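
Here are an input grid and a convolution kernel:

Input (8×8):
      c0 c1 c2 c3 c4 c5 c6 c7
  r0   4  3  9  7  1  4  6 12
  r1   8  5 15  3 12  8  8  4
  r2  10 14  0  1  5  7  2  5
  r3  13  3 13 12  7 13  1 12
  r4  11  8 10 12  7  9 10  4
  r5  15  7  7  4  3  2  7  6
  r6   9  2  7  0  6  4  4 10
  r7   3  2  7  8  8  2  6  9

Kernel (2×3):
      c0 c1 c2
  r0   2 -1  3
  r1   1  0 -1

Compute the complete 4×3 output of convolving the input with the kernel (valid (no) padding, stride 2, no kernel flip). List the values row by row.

Output[0,0]: The receptive field on the input at this output position is [4 3 9 / 8 5 15]. Elementwise product with the kernel and sum: 4·2 + 3·-1 + 9·3 + 8·1 + 15·-1.
Output[0,1]: The receptive field on the input at this output position is [9 7 1 / 15 3 12]. Elementwise product with the kernel and sum: 9·2 + 7·-1 + 1·3 + 15·1 + 12·-1.

25 17 20
6 20 15
52 33 31
33 31 22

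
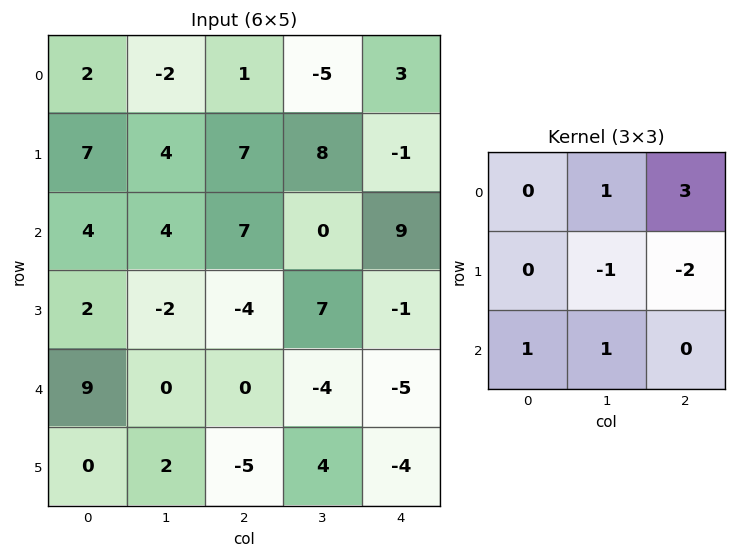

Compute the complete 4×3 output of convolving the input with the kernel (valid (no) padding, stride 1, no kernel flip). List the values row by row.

-9 -26 5
7 18 -10
44 -3 18
-12 22 17

Output[0,0]: The receptive field on the input at this output position is [2 -2 1 / 7 4 7 / 4 4 7]. Elementwise product with the kernel and sum: -2·1 + 1·3 + 4·-1 + 7·-2 + 4·1 + 4·1.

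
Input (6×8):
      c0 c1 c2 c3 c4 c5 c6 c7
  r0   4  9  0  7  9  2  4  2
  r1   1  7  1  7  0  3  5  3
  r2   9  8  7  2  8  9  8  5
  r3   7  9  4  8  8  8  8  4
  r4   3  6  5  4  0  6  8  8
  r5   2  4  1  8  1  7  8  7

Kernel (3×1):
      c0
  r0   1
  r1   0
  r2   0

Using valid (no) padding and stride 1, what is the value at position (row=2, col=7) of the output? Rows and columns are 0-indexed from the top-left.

5

The receptive field on the input at this output position is [5 / 4 / 8]. Elementwise product with the kernel and sum: 5·1.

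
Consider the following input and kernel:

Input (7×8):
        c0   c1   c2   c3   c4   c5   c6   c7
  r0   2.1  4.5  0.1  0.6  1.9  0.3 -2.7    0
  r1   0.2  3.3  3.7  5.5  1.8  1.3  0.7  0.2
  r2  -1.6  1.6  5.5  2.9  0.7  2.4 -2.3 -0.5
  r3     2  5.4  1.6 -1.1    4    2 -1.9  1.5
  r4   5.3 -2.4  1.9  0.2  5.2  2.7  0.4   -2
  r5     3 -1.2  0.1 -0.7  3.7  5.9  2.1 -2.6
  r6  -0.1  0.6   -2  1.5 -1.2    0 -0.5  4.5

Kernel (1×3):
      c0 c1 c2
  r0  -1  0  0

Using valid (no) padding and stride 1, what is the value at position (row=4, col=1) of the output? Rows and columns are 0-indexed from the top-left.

2.4

The receptive field on the input at this output position is [-2.4 1.9 0.2]. Elementwise product with the kernel and sum: -2.4·-1.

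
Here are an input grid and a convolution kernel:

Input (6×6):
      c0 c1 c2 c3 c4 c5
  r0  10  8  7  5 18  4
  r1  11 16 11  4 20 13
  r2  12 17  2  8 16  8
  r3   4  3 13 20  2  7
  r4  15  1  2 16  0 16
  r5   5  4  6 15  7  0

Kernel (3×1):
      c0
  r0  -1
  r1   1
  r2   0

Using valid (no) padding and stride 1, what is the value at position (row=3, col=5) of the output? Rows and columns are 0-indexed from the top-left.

The receptive field on the input at this output position is [7 / 16 / 0]. Elementwise product with the kernel and sum: 7·-1 + 16·1.

9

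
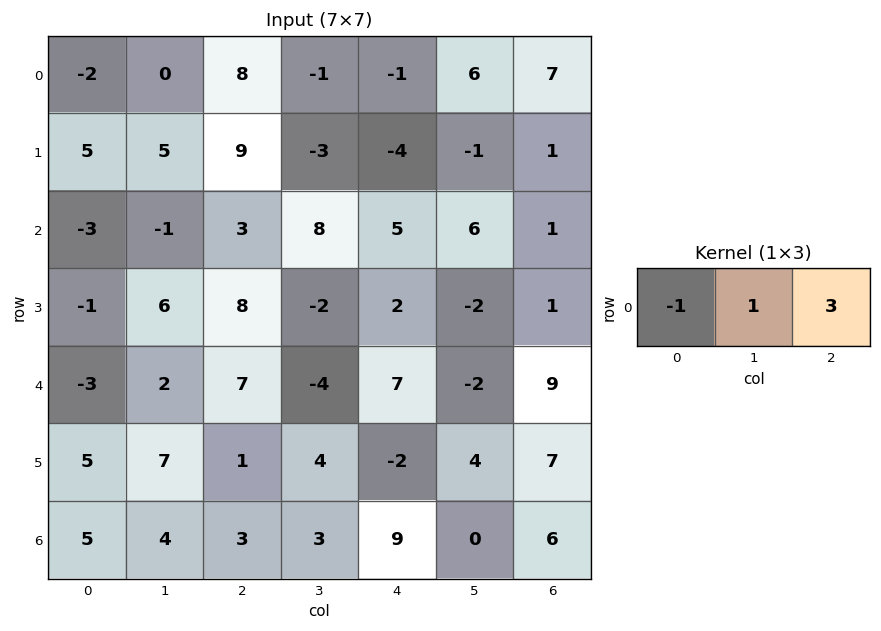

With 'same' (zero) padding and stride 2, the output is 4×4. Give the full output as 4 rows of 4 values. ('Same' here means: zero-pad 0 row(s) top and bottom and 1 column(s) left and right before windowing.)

Output[0,0]: The receptive field on the zero-padded input at this output position is [0 -2 0]. Elementwise product with the kernel and sum: 0·-1 + -2·1 + 0·3.

-2 5 18 1
-6 28 15 -5
3 -7 5 11
17 8 6 6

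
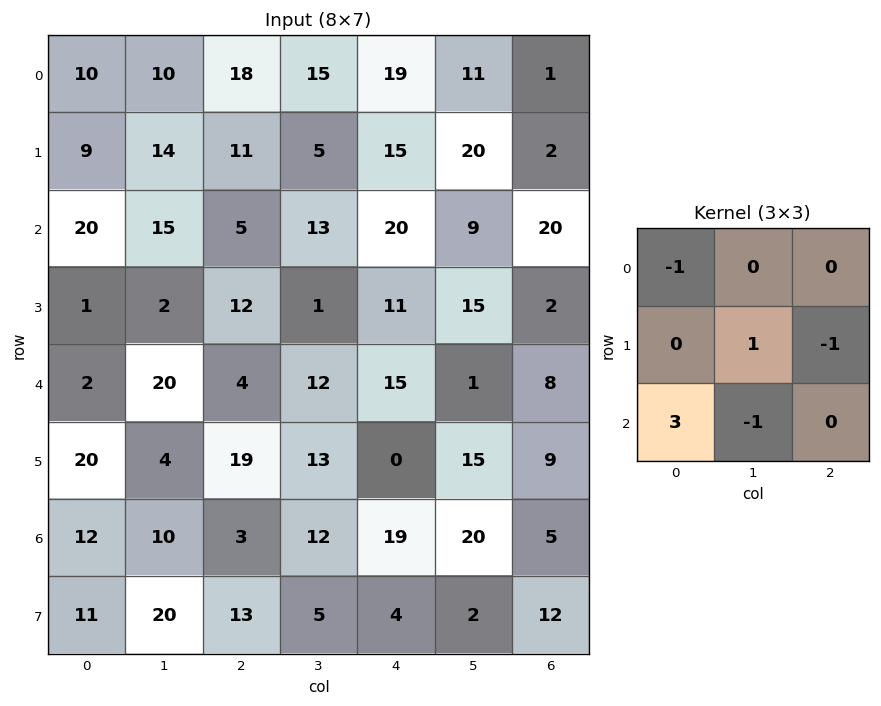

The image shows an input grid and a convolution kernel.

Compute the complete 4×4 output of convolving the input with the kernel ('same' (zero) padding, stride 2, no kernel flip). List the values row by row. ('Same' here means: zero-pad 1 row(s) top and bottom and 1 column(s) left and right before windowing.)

-9 34 8 59
4 -28 -2 43
-38 -17 52 29
-9 34 -3 -16

Output[0,0]: The receptive field on the zero-padded input at this output position is [0 0 0 / 0 10 10 / 0 9 14]. Elementwise product with the kernel and sum: 0·-1 + 10·1 + 10·-1 + 0·3 + 9·-1.
Output[0,1]: The receptive field on the zero-padded input at this output position is [0 0 0 / 10 18 15 / 14 11 5]. Elementwise product with the kernel and sum: 0·-1 + 18·1 + 15·-1 + 14·3 + 11·-1.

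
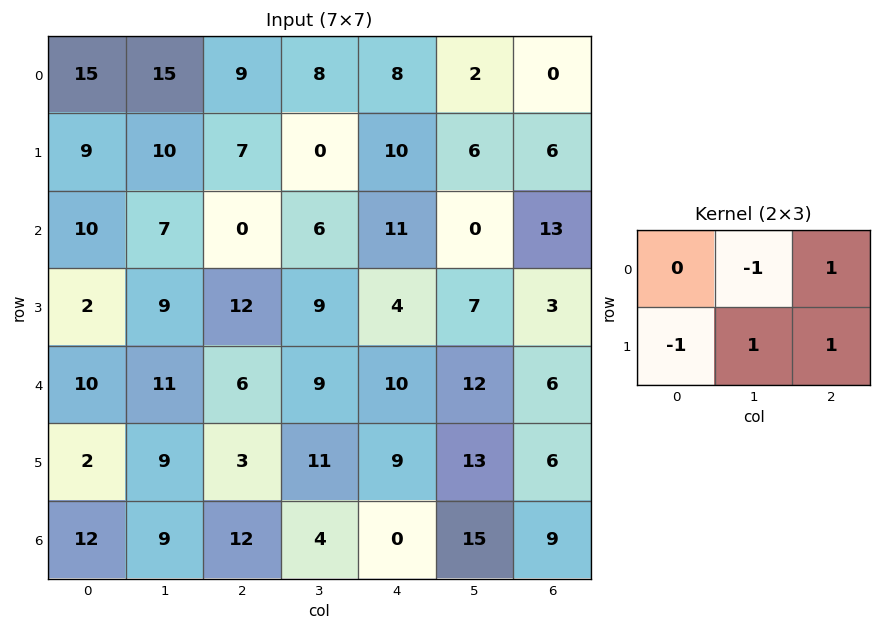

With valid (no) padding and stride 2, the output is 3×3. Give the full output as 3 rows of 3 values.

Output[0,0]: The receptive field on the input at this output position is [15 15 9 / 9 10 7]. Elementwise product with the kernel and sum: 15·-1 + 9·1 + 9·-1 + 10·1 + 7·1.
Output[0,1]: The receptive field on the input at this output position is [9 8 8 / 7 0 10]. Elementwise product with the kernel and sum: 8·-1 + 8·1 + 7·-1 + 0·1 + 10·1.

2 3 0
12 6 19
5 18 4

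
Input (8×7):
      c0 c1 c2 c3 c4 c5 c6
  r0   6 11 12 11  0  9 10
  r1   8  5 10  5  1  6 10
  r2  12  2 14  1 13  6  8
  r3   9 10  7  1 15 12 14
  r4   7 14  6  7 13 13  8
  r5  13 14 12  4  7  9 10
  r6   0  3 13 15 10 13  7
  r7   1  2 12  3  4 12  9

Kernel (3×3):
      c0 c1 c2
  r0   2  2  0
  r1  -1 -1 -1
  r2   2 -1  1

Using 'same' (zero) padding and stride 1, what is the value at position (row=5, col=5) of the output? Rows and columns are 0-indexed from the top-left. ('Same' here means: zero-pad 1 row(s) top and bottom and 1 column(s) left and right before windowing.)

The receptive field on the zero-padded input at this output position is [13 13 8 / 7 9 10 / 10 13 7]. Elementwise product with the kernel and sum: 13·2 + 13·2 + 7·-1 + 9·-1 + 10·-1 + 10·2 + 13·-1 + 7·1.

40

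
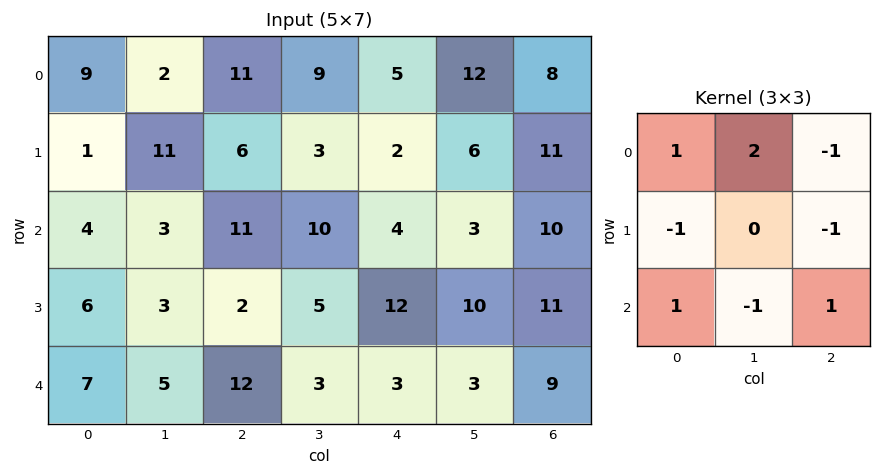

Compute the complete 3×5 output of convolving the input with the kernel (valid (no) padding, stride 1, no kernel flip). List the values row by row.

7 3 21 7 19
7 13 4 -9 2
5 3 25 3 -14

Output[0,0]: The receptive field on the input at this output position is [9 2 11 / 1 11 6 / 4 3 11]. Elementwise product with the kernel and sum: 9·1 + 2·2 + 11·-1 + 1·-1 + 6·-1 + 4·1 + 3·-1 + 11·1.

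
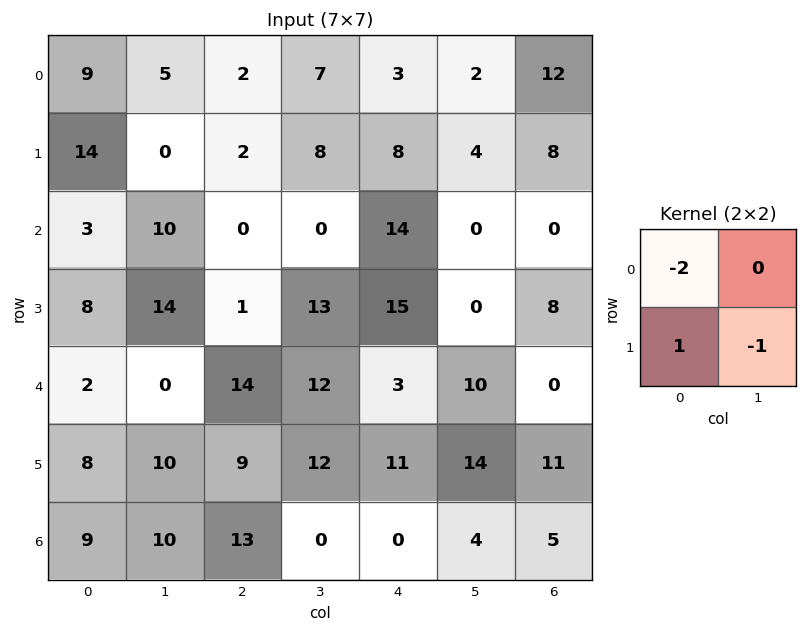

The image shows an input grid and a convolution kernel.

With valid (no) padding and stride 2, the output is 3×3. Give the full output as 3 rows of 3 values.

Output[0,0]: The receptive field on the input at this output position is [9 5 / 14 0]. Elementwise product with the kernel and sum: 9·-2 + 14·1 + 0·-1.

-4 -10 -2
-12 -12 -13
-6 -31 -9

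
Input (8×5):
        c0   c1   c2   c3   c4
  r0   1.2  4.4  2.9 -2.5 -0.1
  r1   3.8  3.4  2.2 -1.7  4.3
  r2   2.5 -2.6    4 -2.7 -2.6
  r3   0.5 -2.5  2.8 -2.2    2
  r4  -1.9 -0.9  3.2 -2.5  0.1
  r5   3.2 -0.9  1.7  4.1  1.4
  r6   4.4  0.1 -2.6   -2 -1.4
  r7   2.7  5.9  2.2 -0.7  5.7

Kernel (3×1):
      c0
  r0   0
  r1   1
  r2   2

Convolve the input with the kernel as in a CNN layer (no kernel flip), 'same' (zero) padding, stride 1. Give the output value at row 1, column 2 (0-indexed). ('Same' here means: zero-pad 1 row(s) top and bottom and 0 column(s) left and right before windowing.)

10.2

The receptive field on the zero-padded input at this output position is [2.9 / 2.2 / 4]. Elementwise product with the kernel and sum: 2.2·1 + 4·2.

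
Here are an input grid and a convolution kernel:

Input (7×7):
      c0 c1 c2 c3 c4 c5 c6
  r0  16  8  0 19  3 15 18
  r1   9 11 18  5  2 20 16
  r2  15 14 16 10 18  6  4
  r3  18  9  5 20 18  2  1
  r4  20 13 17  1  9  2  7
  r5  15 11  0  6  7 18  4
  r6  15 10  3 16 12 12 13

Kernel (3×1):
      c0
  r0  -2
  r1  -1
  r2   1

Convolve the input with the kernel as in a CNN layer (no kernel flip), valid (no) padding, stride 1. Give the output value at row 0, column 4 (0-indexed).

10

The receptive field on the input at this output position is [3 / 2 / 18]. Elementwise product with the kernel and sum: 3·-2 + 2·-1 + 18·1.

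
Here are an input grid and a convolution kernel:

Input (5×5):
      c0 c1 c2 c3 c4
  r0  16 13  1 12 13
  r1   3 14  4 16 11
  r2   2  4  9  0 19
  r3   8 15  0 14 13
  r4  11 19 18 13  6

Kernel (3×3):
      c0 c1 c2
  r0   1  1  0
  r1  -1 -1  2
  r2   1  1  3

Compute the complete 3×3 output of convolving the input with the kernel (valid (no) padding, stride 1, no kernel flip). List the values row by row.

Output[0,0]: The receptive field on the input at this output position is [16 13 1 / 3 14 4 / 2 4 9]. Elementwise product with the kernel and sum: 16·1 + 13·1 + 3·-1 + 14·-1 + 4·2 + 2·1 + 4·1 + 9·3.

53 41 81
52 62 102
67 102 70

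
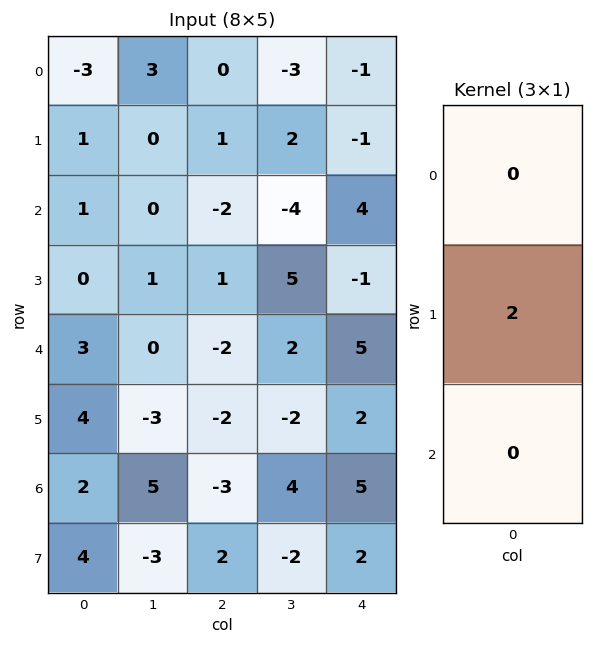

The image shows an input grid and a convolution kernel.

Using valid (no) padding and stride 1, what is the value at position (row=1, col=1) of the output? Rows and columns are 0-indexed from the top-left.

0

The receptive field on the input at this output position is [0 / 0 / 1]. Elementwise product with the kernel and sum: 0·2.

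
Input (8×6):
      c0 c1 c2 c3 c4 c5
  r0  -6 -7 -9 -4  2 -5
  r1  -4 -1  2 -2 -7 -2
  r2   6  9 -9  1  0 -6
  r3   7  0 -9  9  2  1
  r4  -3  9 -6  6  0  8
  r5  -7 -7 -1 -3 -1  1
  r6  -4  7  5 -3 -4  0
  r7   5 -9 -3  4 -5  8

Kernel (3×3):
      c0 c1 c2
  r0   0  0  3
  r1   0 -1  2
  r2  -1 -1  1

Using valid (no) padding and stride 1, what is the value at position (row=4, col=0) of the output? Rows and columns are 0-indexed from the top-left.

The receptive field on the input at this output position is [-3 9 -6 / -7 -7 -1 / -4 7 5]. Elementwise product with the kernel and sum: -6·3 + -7·-1 + -1·2 + -4·-1 + 7·-1 + 5·1.

-11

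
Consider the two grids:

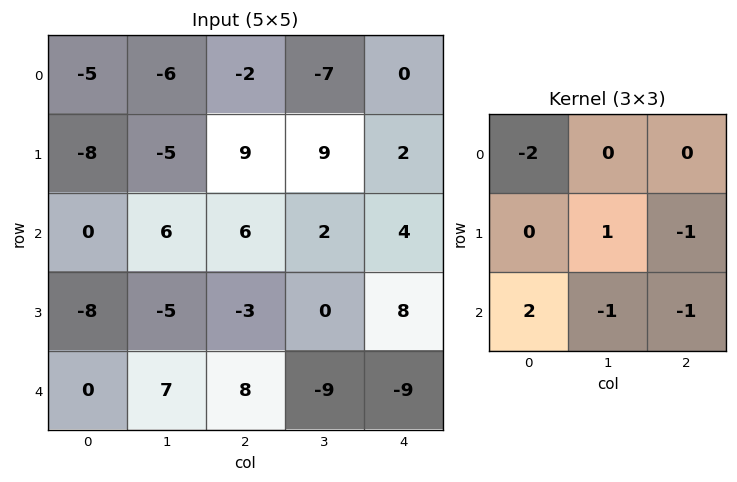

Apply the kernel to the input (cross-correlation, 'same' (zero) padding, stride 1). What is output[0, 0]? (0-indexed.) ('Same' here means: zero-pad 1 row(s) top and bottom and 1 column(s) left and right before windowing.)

14

The receptive field on the zero-padded input at this output position is [0 0 0 / 0 -5 -6 / 0 -8 -5]. Elementwise product with the kernel and sum: 0·-2 + -5·1 + -6·-1 + 0·2 + -8·-1 + -5·-1.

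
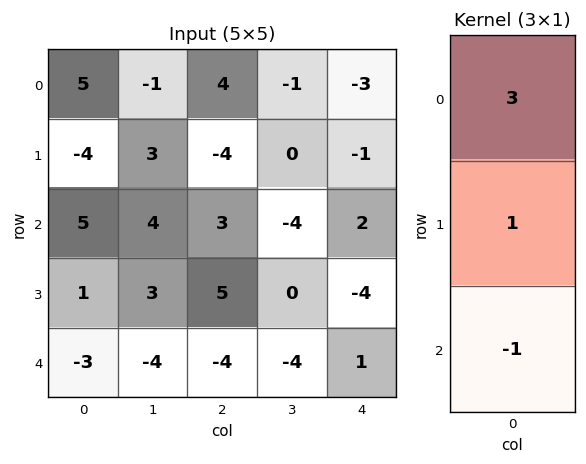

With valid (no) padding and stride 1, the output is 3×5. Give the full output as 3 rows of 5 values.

Output[0,0]: The receptive field on the input at this output position is [5 / -4 / 5]. Elementwise product with the kernel and sum: 5·3 + -4·1 + 5·-1.

6 -4 5 1 -12
-8 10 -14 -4 3
19 19 18 -8 1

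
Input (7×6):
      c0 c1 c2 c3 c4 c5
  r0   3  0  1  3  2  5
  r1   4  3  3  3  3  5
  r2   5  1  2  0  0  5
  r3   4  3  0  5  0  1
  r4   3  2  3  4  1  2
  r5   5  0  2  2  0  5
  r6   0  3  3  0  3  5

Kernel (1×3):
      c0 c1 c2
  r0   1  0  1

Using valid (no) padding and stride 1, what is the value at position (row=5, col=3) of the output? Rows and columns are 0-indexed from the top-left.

7

The receptive field on the input at this output position is [2 0 5]. Elementwise product with the kernel and sum: 2·1 + 5·1.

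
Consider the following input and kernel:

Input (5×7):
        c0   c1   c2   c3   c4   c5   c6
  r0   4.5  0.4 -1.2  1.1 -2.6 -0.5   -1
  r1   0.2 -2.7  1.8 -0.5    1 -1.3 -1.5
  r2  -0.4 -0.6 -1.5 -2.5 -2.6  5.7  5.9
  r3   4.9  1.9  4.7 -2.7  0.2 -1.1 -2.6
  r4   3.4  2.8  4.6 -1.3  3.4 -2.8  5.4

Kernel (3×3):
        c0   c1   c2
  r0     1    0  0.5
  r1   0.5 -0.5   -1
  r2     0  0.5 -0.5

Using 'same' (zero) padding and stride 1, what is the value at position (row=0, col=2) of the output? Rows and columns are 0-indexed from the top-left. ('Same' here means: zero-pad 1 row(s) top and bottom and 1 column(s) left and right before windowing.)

The receptive field on the zero-padded input at this output position is [0 0 0 / 0.4 -1.2 1.1 / -2.7 1.8 -0.5]. Elementwise product with the kernel and sum: 0·1 + 0·0.5 + 0.4·0.5 + -1.2·-0.5 + 1.1·-1 + 1.8·0.5 + -0.5·-0.5.

0.85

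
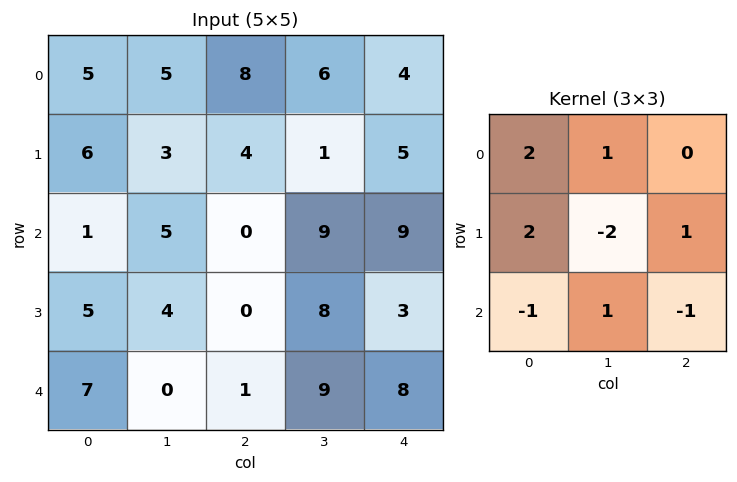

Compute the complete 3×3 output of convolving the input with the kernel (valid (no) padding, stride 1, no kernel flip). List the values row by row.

Output[0,0]: The receptive field on the input at this output position is [5 5 8 / 6 3 4 / 1 5 0]. Elementwise product with the kernel and sum: 5·2 + 5·1 + 6·2 + 3·-2 + 4·1 + 1·-1 + 5·1 + 0·-1.
Output[0,1]: The receptive field on the input at this output position is [5 8 6 / 3 4 1 / 5 0 9]. Elementwise product with the kernel and sum: 5·2 + 8·1 + 3·2 + 4·-2 + 1·1 + 5·-1 + 0·1 + 9·-1.

29 3 33
6 17 5
1 18 -4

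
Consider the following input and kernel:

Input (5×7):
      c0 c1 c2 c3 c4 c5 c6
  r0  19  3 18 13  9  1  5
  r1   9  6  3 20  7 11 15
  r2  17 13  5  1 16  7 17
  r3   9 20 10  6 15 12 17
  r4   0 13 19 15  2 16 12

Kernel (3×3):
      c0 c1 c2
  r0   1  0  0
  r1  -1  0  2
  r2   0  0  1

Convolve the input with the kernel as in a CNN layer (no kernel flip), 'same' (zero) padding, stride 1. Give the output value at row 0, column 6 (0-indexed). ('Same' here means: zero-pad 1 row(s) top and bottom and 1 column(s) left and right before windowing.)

-1

The receptive field on the zero-padded input at this output position is [0 0 0 / 1 5 0 / 11 15 0]. Elementwise product with the kernel and sum: 0·1 + 1·-1 + 0·2 + 0·1.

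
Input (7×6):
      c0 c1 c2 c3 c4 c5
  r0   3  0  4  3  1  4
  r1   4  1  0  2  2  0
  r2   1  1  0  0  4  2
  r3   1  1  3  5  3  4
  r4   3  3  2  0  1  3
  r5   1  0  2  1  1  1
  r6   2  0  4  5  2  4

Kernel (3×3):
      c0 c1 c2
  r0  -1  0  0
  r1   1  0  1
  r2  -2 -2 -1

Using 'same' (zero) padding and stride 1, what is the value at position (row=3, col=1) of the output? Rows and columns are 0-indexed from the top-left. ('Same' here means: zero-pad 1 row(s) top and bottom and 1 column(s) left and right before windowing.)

The receptive field on the zero-padded input at this output position is [1 1 0 / 1 1 3 / 3 3 2]. Elementwise product with the kernel and sum: 1·-1 + 1·1 + 3·1 + 3·-2 + 3·-2 + 2·-1.

-11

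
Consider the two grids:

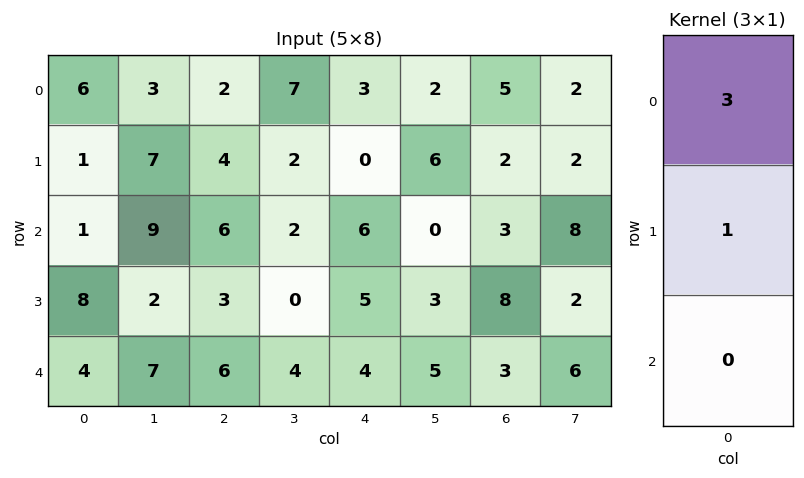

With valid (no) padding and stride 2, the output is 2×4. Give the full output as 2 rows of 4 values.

19 10 9 17
11 21 23 17

Output[0,0]: The receptive field on the input at this output position is [6 / 1 / 1]. Elementwise product with the kernel and sum: 6·3 + 1·1.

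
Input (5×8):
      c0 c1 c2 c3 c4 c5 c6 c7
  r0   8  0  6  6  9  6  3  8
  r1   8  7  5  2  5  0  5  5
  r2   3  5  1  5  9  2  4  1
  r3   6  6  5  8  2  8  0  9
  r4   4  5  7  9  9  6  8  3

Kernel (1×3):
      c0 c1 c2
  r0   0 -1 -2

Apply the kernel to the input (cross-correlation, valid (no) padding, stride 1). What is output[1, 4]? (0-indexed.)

-10

The receptive field on the input at this output position is [5 0 5]. Elementwise product with the kernel and sum: 0·-1 + 5·-2.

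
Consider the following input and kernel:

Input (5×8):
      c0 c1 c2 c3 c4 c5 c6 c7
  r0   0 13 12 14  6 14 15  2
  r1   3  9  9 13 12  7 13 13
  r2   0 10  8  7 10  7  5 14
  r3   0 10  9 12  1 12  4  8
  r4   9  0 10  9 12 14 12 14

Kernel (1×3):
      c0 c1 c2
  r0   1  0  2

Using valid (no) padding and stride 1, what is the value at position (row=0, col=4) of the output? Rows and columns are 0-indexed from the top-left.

36

The receptive field on the input at this output position is [6 14 15]. Elementwise product with the kernel and sum: 6·1 + 15·2.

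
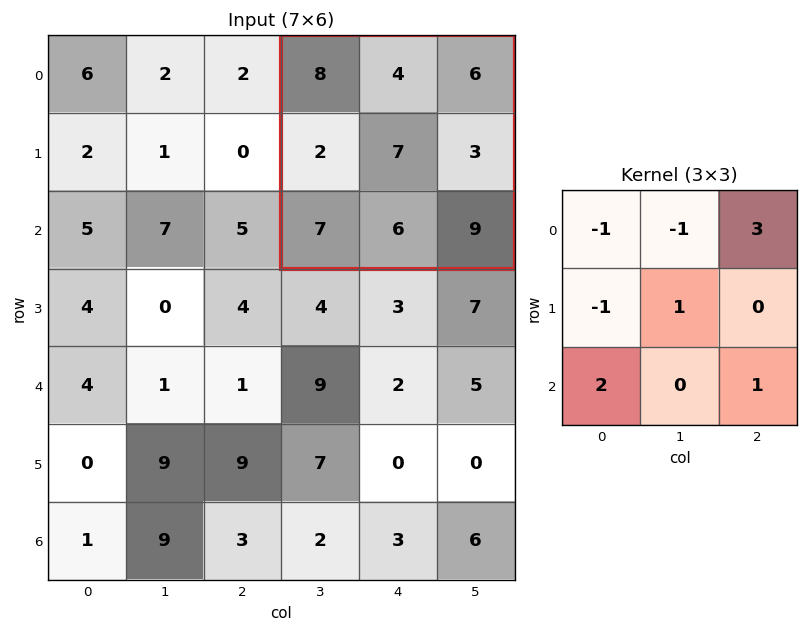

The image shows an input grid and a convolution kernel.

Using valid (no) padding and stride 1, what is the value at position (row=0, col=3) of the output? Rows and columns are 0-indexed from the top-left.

34

The receptive field on the input at this output position is [8 4 6 / 2 7 3 / 7 6 9]. Elementwise product with the kernel and sum: 8·-1 + 4·-1 + 6·3 + 2·-1 + 7·1 + 7·2 + 9·1.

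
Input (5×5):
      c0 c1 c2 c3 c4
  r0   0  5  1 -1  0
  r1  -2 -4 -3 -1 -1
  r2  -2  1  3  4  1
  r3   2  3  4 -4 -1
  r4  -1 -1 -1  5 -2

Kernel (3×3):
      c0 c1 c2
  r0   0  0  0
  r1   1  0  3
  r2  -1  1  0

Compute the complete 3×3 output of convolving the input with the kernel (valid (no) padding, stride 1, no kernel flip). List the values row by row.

-8 -5 -5
8 14 -2
14 -9 7

Output[0,0]: The receptive field on the input at this output position is [0 5 1 / -2 -4 -3 / -2 1 3]. Elementwise product with the kernel and sum: -2·1 + -3·3 + -2·-1 + 1·1.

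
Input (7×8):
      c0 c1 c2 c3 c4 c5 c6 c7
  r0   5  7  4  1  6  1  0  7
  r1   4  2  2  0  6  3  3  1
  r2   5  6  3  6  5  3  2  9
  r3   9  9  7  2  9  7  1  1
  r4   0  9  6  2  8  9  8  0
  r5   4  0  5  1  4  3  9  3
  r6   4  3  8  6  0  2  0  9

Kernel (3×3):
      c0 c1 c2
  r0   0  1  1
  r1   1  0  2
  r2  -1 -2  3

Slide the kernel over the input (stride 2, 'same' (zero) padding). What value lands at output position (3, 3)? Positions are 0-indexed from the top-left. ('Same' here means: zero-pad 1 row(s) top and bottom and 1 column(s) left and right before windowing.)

32

The receptive field on the zero-padded input at this output position is [3 9 3 / 2 0 9 / 0 0 0]. Elementwise product with the kernel and sum: 9·1 + 3·1 + 2·1 + 9·2 + 0·-1 + 0·-2 + 0·3.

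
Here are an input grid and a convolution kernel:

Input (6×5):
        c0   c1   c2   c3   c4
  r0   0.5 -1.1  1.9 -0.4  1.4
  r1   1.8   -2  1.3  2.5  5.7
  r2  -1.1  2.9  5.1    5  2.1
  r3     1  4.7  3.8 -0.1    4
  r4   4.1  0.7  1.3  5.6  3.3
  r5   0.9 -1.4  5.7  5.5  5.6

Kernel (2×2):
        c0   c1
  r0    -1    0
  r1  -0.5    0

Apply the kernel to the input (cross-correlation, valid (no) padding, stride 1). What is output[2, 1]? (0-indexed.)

-5.25

The receptive field on the input at this output position is [2.9 5.1 / 4.7 3.8]. Elementwise product with the kernel and sum: 2.9·-1 + 4.7·-0.5.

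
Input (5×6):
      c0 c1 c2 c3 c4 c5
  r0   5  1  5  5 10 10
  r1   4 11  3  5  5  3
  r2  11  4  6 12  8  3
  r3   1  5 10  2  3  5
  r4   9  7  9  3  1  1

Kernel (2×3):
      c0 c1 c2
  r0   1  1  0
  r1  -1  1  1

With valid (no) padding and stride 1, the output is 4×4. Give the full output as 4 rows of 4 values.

16 3 17 18
14 28 22 9
29 17 13 26
13 20 7 4

Output[0,0]: The receptive field on the input at this output position is [5 1 5 / 4 11 3]. Elementwise product with the kernel and sum: 5·1 + 1·1 + 4·-1 + 11·1 + 3·1.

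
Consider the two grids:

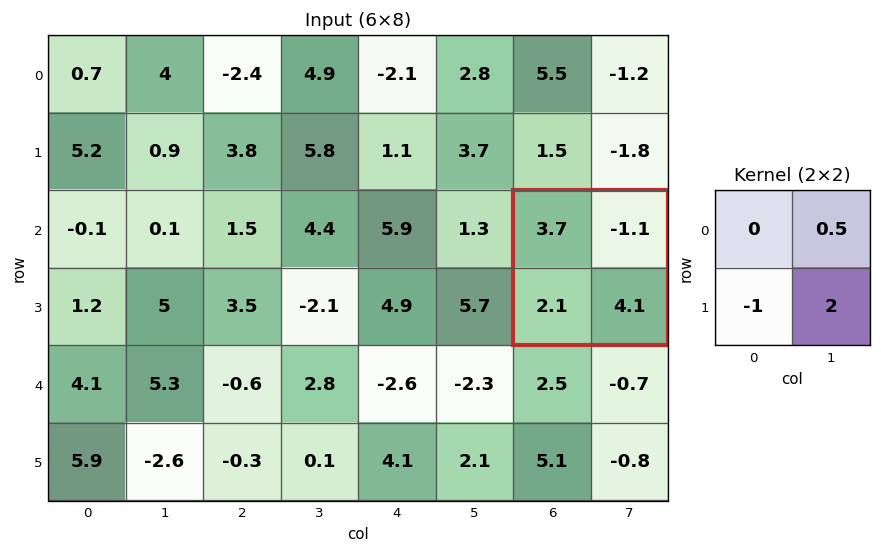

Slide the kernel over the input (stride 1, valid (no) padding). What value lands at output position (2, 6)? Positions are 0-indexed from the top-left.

5.55

The receptive field on the input at this output position is [3.7 -1.1 / 2.1 4.1]. Elementwise product with the kernel and sum: -1.1·0.5 + 2.1·-1 + 4.1·2.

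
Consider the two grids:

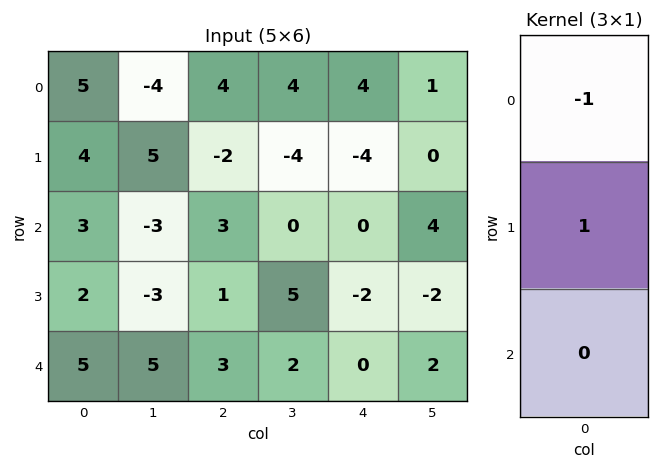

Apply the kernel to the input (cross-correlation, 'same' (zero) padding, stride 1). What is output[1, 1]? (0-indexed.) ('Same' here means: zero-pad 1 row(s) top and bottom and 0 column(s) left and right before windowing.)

The receptive field on the zero-padded input at this output position is [-4 / 5 / -3]. Elementwise product with the kernel and sum: -4·-1 + 5·1.

9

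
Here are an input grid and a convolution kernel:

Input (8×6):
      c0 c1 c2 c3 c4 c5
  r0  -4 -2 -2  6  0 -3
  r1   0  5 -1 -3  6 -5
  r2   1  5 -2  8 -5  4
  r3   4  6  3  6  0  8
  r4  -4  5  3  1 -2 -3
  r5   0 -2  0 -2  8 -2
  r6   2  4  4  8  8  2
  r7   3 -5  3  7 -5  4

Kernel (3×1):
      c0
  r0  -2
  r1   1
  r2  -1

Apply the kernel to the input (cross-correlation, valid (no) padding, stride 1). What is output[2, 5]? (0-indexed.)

The receptive field on the input at this output position is [4 / 8 / -3]. Elementwise product with the kernel and sum: 4·-2 + 8·1 + -3·-1.

3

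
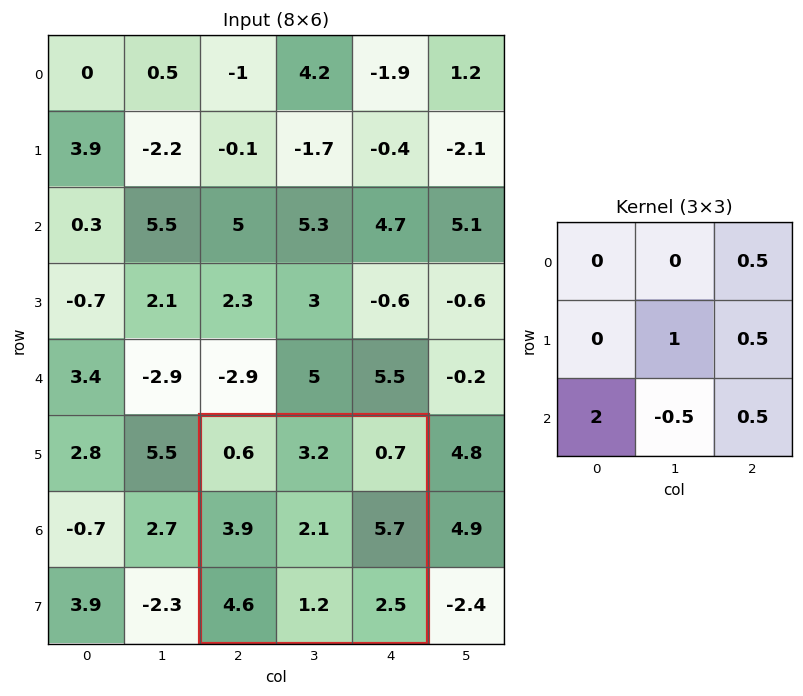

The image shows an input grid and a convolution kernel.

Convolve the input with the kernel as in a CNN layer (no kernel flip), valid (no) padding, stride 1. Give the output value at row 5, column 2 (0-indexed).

The receptive field on the input at this output position is [0.6 3.2 0.7 / 3.9 2.1 5.7 / 4.6 1.2 2.5]. Elementwise product with the kernel and sum: 0.7·0.5 + 2.1·1 + 5.7·0.5 + 4.6·2 + 1.2·-0.5 + 2.5·0.5.

15.15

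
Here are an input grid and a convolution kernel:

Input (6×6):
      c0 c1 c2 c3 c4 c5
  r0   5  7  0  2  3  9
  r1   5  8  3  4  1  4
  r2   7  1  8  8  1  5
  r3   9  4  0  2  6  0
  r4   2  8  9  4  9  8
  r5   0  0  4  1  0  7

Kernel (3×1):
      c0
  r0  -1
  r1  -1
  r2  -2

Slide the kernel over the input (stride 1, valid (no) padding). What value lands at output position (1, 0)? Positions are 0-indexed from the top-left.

The receptive field on the input at this output position is [5 / 7 / 9]. Elementwise product with the kernel and sum: 5·-1 + 7·-1 + 9·-2.

-30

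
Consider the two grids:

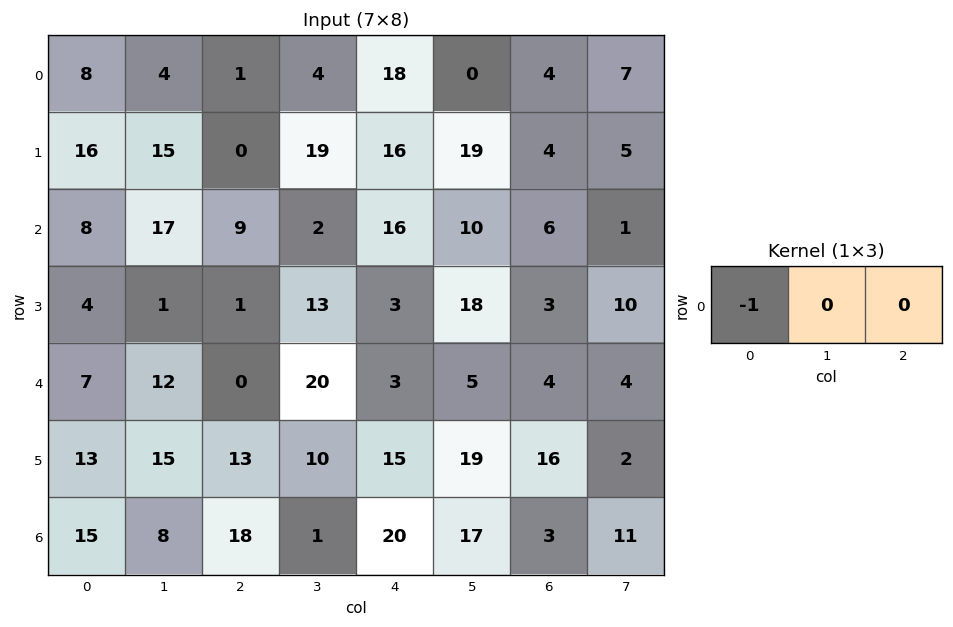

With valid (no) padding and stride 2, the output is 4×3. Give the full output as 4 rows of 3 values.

Output[0,0]: The receptive field on the input at this output position is [8 4 1]. Elementwise product with the kernel and sum: 8·-1.
Output[0,1]: The receptive field on the input at this output position is [1 4 18]. Elementwise product with the kernel and sum: 1·-1.

-8 -1 -18
-8 -9 -16
-7 0 -3
-15 -18 -20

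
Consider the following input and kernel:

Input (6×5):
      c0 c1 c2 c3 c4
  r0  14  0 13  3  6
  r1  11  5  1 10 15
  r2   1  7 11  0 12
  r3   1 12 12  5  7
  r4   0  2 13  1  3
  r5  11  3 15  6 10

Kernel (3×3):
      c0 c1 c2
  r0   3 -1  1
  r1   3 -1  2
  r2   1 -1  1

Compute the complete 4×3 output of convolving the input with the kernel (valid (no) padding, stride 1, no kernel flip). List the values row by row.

Output[0,0]: The receptive field on the input at this output position is [14 0 13 / 11 5 1 / 1 7 11]. Elementwise product with the kernel and sum: 14·3 + 0·-1 + 13·1 + 11·3 + 5·-1 + 1·2 + 1·1 + 7·-1 + 11·1.

90 20 88
48 39 79
33 34 105
50 18 101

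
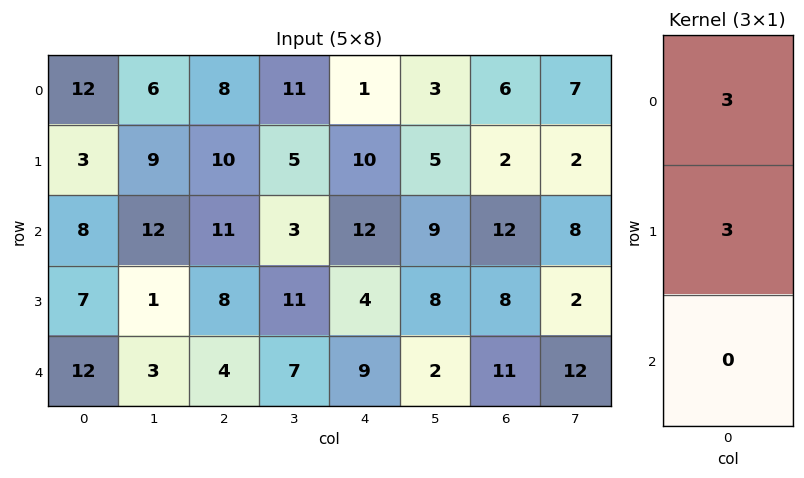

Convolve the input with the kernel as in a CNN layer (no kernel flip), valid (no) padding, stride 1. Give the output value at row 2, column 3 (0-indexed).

42

The receptive field on the input at this output position is [3 / 11 / 7]. Elementwise product with the kernel and sum: 3·3 + 11·3.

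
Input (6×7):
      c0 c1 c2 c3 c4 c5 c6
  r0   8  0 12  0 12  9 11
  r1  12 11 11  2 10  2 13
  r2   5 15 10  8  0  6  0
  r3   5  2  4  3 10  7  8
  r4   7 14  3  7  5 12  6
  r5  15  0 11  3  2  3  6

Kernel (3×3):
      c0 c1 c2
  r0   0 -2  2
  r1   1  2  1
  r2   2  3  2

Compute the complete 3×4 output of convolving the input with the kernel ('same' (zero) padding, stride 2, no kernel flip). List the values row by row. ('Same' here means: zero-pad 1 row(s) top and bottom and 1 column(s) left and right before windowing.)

Output[0,0]: The receptive field on the zero-padded input at this output position is [0 0 0 / 0 8 0 / 0 12 11]. Elementwise product with the kernel and sum: 0·-2 + 0·2 + 0·1 + 8·2 + 0·1 + 0·2 + 12·3 + 11·2.

74 83 71 74
42 47 48 18
67 64 41 32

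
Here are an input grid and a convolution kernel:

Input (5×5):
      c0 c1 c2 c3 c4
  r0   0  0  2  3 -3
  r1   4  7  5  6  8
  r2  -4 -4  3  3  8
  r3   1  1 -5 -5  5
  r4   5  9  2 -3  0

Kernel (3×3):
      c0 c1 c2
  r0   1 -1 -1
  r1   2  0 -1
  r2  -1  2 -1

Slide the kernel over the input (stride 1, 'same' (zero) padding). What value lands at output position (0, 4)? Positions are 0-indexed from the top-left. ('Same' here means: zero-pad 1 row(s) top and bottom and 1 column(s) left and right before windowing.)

16

The receptive field on the zero-padded input at this output position is [0 0 0 / 3 -3 0 / 6 8 0]. Elementwise product with the kernel and sum: 0·1 + 0·-1 + 0·-1 + 3·2 + 0·-1 + 6·-1 + 8·2 + 0·-1.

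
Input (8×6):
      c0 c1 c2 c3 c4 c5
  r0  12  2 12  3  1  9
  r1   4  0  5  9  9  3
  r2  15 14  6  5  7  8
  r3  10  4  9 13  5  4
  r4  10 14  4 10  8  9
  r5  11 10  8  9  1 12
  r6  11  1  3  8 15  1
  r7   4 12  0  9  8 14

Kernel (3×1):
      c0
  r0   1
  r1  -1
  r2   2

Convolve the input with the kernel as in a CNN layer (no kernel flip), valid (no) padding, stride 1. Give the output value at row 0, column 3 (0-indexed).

4

The receptive field on the input at this output position is [3 / 9 / 5]. Elementwise product with the kernel and sum: 3·1 + 9·-1 + 5·2.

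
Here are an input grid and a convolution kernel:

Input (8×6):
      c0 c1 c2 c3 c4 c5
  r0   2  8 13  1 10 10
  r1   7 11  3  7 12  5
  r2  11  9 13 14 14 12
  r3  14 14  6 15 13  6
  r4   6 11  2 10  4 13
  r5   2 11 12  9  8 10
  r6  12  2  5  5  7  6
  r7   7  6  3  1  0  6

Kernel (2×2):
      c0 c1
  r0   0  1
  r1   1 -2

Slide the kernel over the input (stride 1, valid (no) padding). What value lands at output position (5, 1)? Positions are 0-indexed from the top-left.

The receptive field on the input at this output position is [11 12 / 2 5]. Elementwise product with the kernel and sum: 12·1 + 2·1 + 5·-2.

4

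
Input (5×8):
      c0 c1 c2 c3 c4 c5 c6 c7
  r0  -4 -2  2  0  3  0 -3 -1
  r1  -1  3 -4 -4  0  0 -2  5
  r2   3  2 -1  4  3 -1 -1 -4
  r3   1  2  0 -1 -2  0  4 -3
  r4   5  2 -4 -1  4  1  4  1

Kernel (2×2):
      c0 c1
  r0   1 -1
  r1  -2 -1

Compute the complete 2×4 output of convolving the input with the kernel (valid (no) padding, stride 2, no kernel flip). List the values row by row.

Output[0,0]: The receptive field on the input at this output position is [-4 -2 / -1 3]. Elementwise product with the kernel and sum: -4·1 + -2·-1 + -1·-2 + 3·-1.
Output[0,1]: The receptive field on the input at this output position is [2 0 / -4 -4]. Elementwise product with the kernel and sum: 2·1 + 0·-1 + -4·-2 + -4·-1.

-3 14 3 -3
-3 -4 8 -2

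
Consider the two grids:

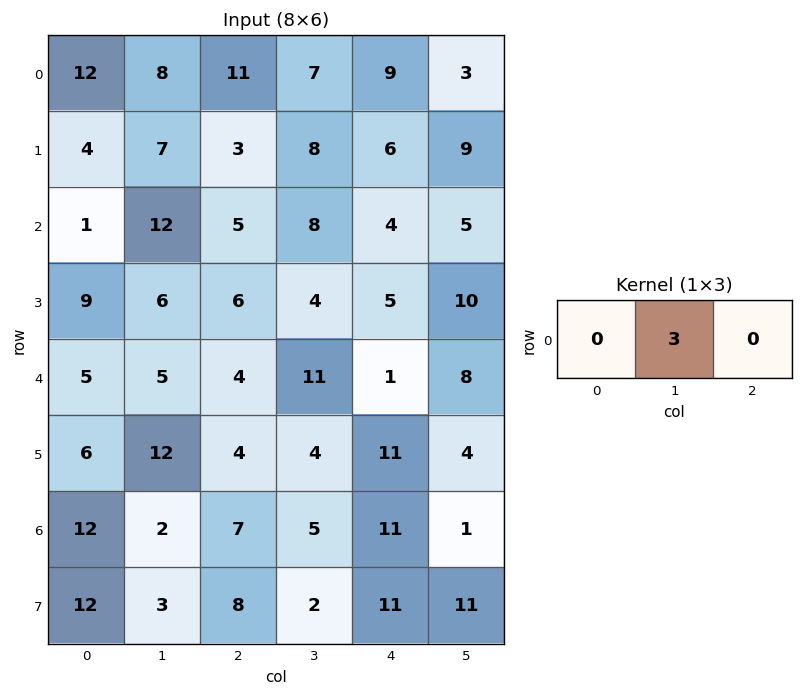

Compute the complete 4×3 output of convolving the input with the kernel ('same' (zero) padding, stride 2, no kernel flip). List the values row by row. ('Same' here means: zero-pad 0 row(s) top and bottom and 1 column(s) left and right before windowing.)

36 33 27
3 15 12
15 12 3
36 21 33

Output[0,0]: The receptive field on the zero-padded input at this output position is [0 12 8]. Elementwise product with the kernel and sum: 12·3.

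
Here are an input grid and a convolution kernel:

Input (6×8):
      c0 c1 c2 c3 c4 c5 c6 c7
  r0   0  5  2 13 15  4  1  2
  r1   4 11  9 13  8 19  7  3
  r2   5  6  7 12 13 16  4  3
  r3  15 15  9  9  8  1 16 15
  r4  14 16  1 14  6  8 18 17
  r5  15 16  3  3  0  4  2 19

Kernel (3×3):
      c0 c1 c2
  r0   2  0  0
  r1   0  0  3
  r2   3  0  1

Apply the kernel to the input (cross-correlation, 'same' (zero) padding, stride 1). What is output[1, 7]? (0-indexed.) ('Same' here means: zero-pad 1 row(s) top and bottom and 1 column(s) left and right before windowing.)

14

The receptive field on the zero-padded input at this output position is [1 2 0 / 7 3 0 / 4 3 0]. Elementwise product with the kernel and sum: 1·2 + 0·3 + 4·3 + 0·1.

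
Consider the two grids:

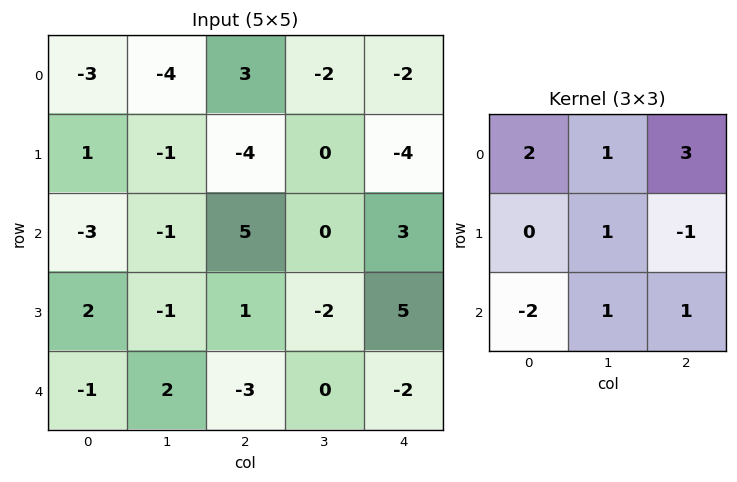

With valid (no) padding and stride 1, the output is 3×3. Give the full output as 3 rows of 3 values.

Output[0,0]: The receptive field on the input at this output position is [-3 -4 3 / 1 -1 -4 / -3 -1 5]. Elementwise product with the kernel and sum: -3·2 + -4·1 + 3·3 + -1·1 + -4·-1 + -3·-2 + -1·1 + 5·1.

12 -8 -5
-21 0 -22
7 -1 16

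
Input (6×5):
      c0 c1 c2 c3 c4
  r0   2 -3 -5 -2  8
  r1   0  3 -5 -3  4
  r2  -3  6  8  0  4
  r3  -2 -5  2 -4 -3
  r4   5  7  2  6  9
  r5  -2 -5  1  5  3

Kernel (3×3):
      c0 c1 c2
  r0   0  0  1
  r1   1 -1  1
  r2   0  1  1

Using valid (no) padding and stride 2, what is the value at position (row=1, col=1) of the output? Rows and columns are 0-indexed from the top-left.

The receptive field on the input at this output position is [8 0 4 / 2 -4 -3 / 2 6 9]. Elementwise product with the kernel and sum: 4·1 + 2·1 + -4·-1 + -3·1 + 6·1 + 9·1.

22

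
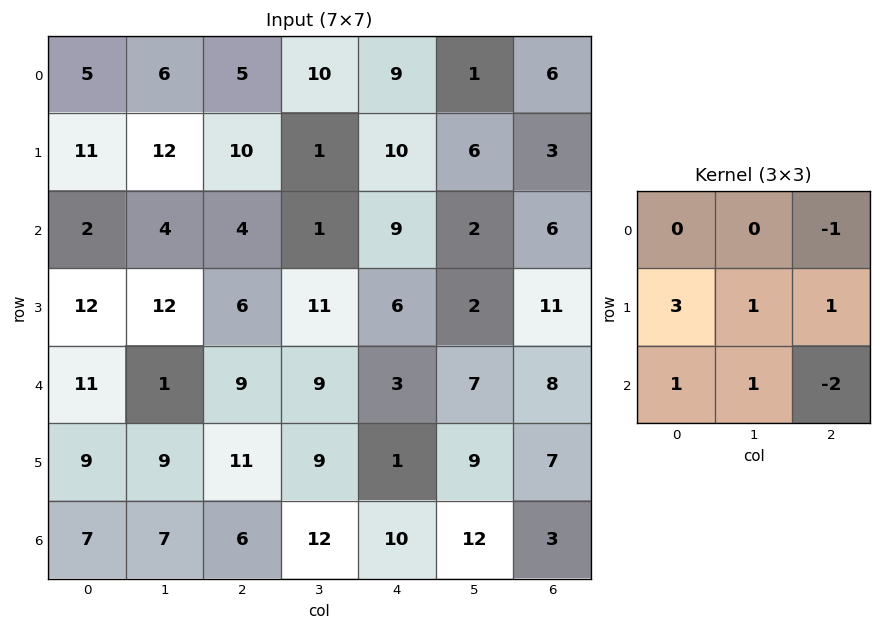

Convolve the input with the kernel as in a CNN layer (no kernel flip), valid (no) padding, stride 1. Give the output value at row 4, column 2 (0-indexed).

38

The receptive field on the input at this output position is [9 9 3 / 11 9 1 / 6 12 10]. Elementwise product with the kernel and sum: 3·-1 + 11·3 + 9·1 + 1·1 + 6·1 + 12·1 + 10·-2.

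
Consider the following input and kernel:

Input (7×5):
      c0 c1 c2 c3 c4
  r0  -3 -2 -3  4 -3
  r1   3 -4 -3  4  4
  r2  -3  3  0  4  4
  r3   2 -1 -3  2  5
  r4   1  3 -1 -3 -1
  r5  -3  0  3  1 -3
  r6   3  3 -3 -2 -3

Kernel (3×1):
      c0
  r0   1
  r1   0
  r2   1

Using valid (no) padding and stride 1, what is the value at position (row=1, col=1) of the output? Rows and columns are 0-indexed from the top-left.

-5

The receptive field on the input at this output position is [-4 / 3 / -1]. Elementwise product with the kernel and sum: -4·1 + -1·1.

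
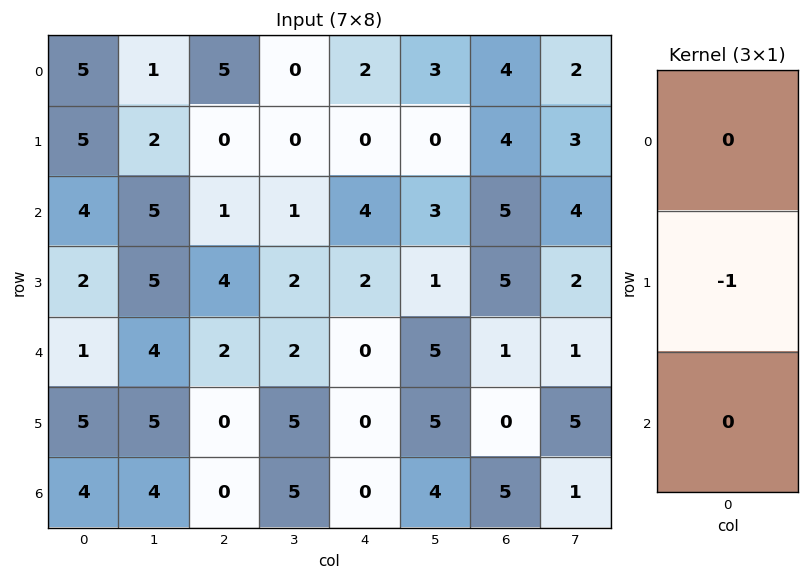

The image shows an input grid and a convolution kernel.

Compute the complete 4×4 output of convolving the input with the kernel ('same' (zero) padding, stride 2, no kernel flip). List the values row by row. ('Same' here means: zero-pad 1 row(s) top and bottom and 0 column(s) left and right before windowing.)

-5 -5 -2 -4
-4 -1 -4 -5
-1 -2 0 -1
-4 0 0 -5

Output[0,0]: The receptive field on the zero-padded input at this output position is [0 / 5 / 5]. Elementwise product with the kernel and sum: 5·-1.
Output[0,1]: The receptive field on the zero-padded input at this output position is [0 / 5 / 0]. Elementwise product with the kernel and sum: 5·-1.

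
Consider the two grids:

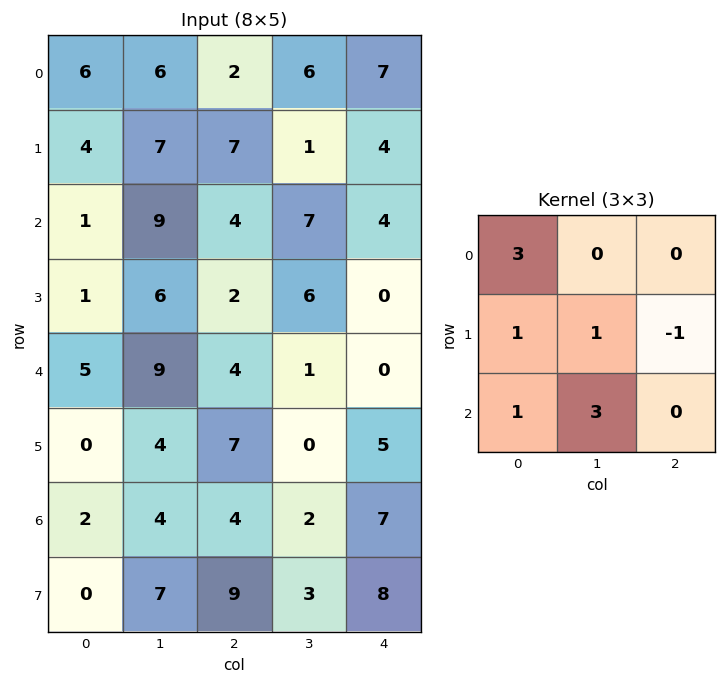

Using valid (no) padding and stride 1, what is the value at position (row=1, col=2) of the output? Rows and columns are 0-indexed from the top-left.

The receptive field on the input at this output position is [7 1 4 / 4 7 4 / 2 6 0]. Elementwise product with the kernel and sum: 7·3 + 4·1 + 7·1 + 4·-1 + 2·1 + 6·3.

48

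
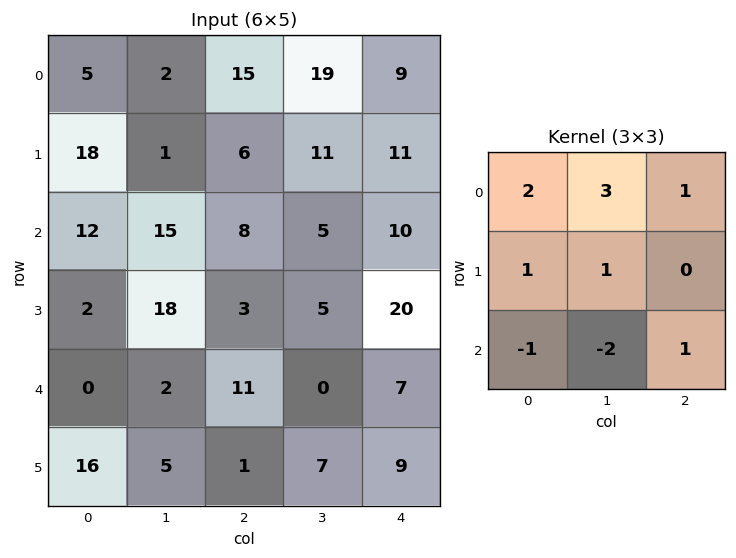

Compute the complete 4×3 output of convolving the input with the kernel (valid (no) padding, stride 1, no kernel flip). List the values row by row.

Output[0,0]: The receptive field on the input at this output position is [5 2 15 / 18 1 6 / 12 15 8]. Elementwise product with the kernel and sum: 5·2 + 2·3 + 15·1 + 18·1 + 1·1 + 12·-1 + 15·-2 + 8·1.

16 49 105
37 35 76
104 56 45
38 63 46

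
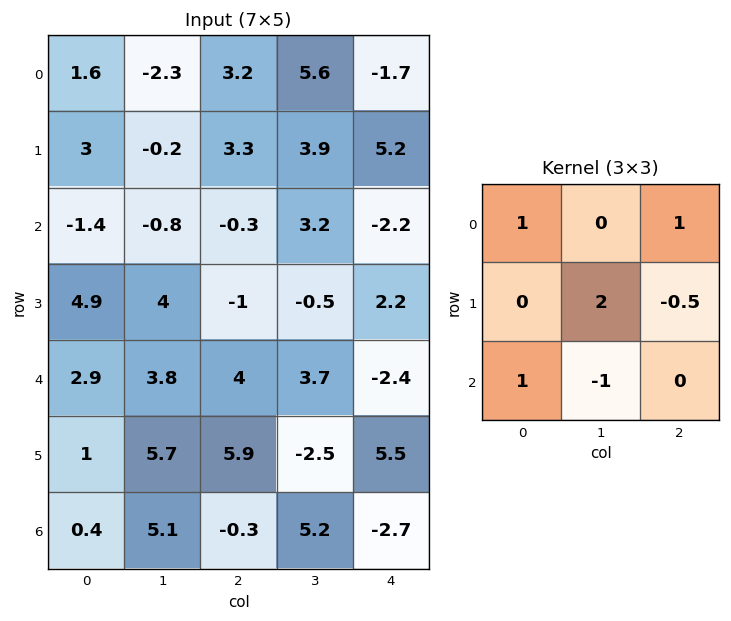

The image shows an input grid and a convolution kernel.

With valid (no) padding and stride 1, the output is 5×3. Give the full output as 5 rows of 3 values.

Output[0,0]: The receptive field on the input at this output position is [1.6 -2.3 3.2 / 3 -0.2 3.3 / -1.4 -0.8 -0.3]. Elementwise product with the kernel and sum: 1.6·1 + 3.2·1 + -0.2·2 + 3.3·-0.5 + -1.4·1 + -0.8·-1.

2.15 7.45 3.2
5.75 6.5 15.5
5.9 0.45 -4.3
4.8 9.45 18.2
10.65 25.95 -11.65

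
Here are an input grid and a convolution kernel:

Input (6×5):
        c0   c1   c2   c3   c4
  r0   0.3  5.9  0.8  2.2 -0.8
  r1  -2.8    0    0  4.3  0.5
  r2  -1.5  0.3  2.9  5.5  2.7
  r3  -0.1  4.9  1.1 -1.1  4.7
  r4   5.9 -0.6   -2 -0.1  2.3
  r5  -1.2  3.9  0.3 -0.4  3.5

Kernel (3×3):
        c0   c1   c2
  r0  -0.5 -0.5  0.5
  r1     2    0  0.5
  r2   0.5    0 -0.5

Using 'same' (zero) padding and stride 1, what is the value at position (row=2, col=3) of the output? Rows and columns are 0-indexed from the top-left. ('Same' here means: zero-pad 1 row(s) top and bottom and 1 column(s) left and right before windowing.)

3.45

The receptive field on the zero-padded input at this output position is [0 4.3 0.5 / 2.9 5.5 2.7 / 1.1 -1.1 4.7]. Elementwise product with the kernel and sum: 0·-0.5 + 4.3·-0.5 + 0.5·0.5 + 2.9·2 + 2.7·0.5 + 1.1·0.5 + 4.7·-0.5.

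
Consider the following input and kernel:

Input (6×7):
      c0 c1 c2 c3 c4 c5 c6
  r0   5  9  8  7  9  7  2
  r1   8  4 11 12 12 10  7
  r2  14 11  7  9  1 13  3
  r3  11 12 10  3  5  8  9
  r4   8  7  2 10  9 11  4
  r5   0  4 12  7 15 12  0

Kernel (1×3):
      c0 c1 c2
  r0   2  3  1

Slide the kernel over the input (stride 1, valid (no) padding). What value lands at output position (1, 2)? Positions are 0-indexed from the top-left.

70

The receptive field on the input at this output position is [11 12 12]. Elementwise product with the kernel and sum: 11·2 + 12·3 + 12·1.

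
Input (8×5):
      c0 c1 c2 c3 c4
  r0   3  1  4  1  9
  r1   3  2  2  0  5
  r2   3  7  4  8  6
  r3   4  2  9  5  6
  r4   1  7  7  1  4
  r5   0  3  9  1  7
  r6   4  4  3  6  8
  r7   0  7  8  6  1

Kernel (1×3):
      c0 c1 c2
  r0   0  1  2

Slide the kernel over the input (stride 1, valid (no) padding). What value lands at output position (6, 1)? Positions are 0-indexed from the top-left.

15

The receptive field on the input at this output position is [4 3 6]. Elementwise product with the kernel and sum: 3·1 + 6·2.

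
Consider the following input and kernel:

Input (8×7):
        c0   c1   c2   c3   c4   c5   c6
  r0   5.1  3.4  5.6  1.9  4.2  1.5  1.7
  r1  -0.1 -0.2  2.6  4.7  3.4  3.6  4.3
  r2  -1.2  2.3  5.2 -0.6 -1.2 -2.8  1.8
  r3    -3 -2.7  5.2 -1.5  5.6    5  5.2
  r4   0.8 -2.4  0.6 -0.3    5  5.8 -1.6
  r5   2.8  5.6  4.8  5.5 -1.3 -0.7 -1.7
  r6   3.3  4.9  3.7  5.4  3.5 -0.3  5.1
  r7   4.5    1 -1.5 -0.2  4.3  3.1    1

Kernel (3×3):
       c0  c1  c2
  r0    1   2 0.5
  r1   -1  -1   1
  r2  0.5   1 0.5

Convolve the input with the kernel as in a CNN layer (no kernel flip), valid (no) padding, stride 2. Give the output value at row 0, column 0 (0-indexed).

21.9

The receptive field on the input at this output position is [5.1 3.4 5.6 / -0.1 -0.2 2.6 / -1.2 2.3 5.2]. Elementwise product with the kernel and sum: 5.1·1 + 3.4·2 + 5.6·0.5 + -0.1·-1 + -0.2·-1 + 2.6·1 + -1.2·0.5 + 2.3·1 + 5.2·0.5.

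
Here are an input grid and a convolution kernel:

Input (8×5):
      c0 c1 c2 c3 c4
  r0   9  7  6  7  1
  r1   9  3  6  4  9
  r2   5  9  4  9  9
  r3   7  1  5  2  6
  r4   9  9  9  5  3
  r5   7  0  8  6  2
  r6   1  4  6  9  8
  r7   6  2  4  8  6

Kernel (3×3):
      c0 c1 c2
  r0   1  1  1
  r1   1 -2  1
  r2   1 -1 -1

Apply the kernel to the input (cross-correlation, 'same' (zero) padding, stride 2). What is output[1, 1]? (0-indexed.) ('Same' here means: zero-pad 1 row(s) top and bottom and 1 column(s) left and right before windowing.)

The receptive field on the zero-padded input at this output position is [3 6 4 / 9 4 9 / 1 5 2]. Elementwise product with the kernel and sum: 3·1 + 6·1 + 4·1 + 9·1 + 4·-2 + 9·1 + 1·1 + 5·-1 + 2·-1.

17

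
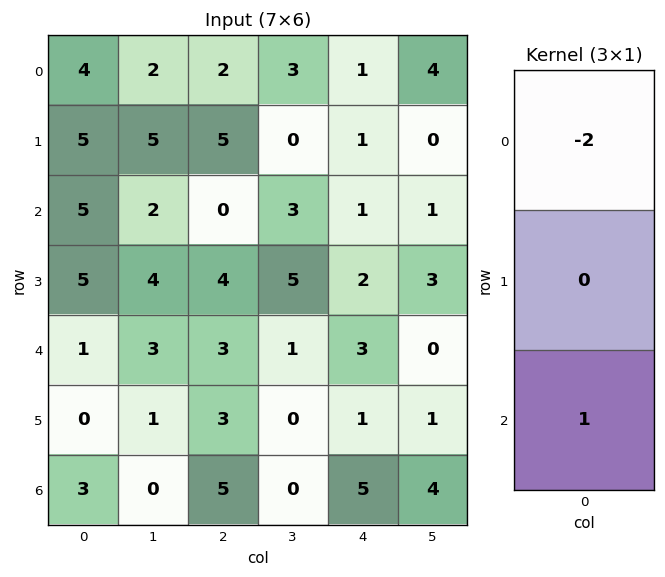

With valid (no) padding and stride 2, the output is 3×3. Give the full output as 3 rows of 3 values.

Output[0,0]: The receptive field on the input at this output position is [4 / 5 / 5]. Elementwise product with the kernel and sum: 4·-2 + 5·1.

-3 -4 -1
-9 3 1
1 -1 -1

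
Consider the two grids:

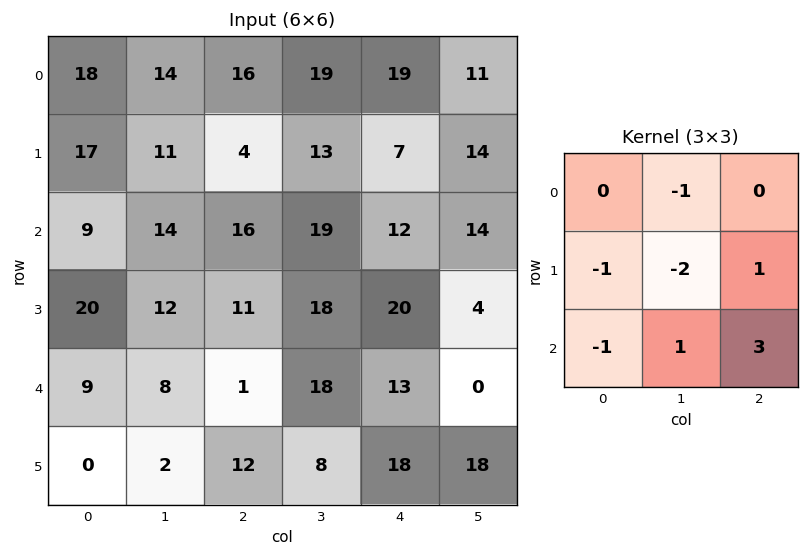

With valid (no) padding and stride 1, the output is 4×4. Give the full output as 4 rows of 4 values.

4 37 -3 3
-7 22 12 -22
-45 15 10 -71
2 31 8 0

Output[0,0]: The receptive field on the input at this output position is [18 14 16 / 17 11 4 / 9 14 16]. Elementwise product with the kernel and sum: 14·-1 + 17·-1 + 11·-2 + 4·1 + 9·-1 + 14·1 + 16·3.
Output[0,1]: The receptive field on the input at this output position is [14 16 19 / 11 4 13 / 14 16 19]. Elementwise product with the kernel and sum: 16·-1 + 11·-1 + 4·-2 + 13·1 + 14·-1 + 16·1 + 19·3.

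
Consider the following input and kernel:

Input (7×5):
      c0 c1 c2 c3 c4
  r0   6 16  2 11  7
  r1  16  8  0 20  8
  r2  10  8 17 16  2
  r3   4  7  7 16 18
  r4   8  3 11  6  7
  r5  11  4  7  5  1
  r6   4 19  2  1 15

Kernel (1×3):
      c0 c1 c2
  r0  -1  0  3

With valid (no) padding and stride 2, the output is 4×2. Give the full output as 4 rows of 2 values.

Output[0,0]: The receptive field on the input at this output position is [6 16 2]. Elementwise product with the kernel and sum: 6·-1 + 2·3.

0 19
41 -11
25 10
2 43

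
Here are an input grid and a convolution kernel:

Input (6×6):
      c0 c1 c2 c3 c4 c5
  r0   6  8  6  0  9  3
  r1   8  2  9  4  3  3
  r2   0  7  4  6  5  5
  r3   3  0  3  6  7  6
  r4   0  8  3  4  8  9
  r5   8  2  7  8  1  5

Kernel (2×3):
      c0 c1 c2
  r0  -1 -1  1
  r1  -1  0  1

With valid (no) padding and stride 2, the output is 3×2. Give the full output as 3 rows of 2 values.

-7 -3
-3 -1
-6 -5

Output[0,0]: The receptive field on the input at this output position is [6 8 6 / 8 2 9]. Elementwise product with the kernel and sum: 6·-1 + 8·-1 + 6·1 + 8·-1 + 9·1.
Output[0,1]: The receptive field on the input at this output position is [6 0 9 / 9 4 3]. Elementwise product with the kernel and sum: 6·-1 + 0·-1 + 9·1 + 9·-1 + 3·1.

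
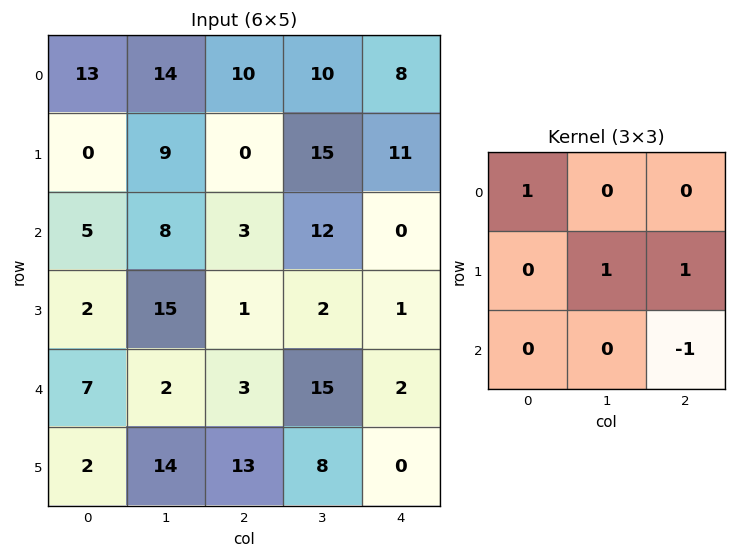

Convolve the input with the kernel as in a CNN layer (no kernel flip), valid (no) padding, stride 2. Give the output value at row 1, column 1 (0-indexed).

The receptive field on the input at this output position is [3 12 0 / 1 2 1 / 3 15 2]. Elementwise product with the kernel and sum: 3·1 + 2·1 + 1·1 + 2·-1.

4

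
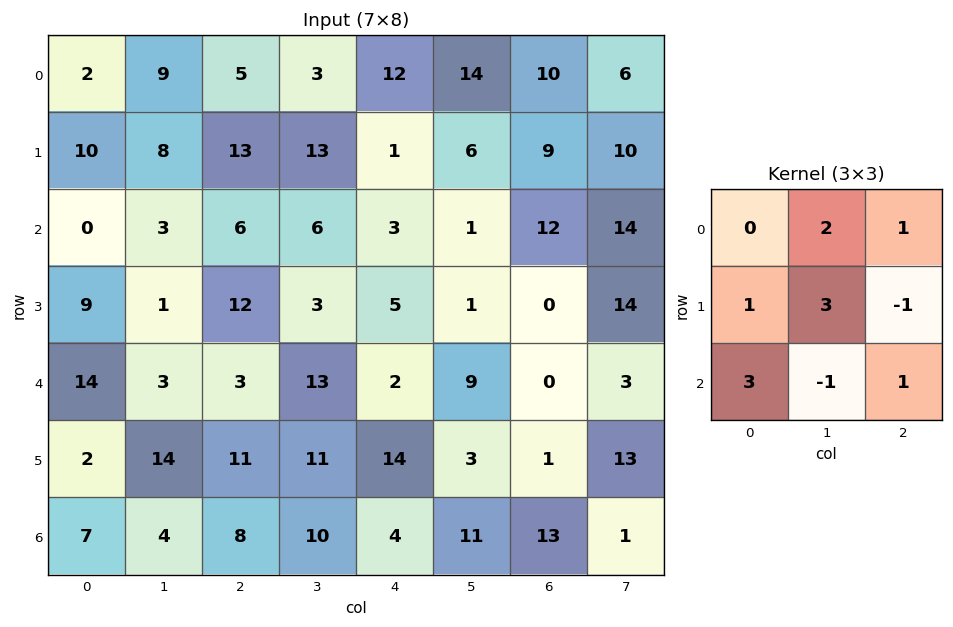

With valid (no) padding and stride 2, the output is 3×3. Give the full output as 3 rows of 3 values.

47 84 68
54 29 19
67 76 54

Output[0,0]: The receptive field on the input at this output position is [2 9 5 / 10 8 13 / 0 3 6]. Elementwise product with the kernel and sum: 9·2 + 5·1 + 10·1 + 8·3 + 13·-1 + 0·3 + 3·-1 + 6·1.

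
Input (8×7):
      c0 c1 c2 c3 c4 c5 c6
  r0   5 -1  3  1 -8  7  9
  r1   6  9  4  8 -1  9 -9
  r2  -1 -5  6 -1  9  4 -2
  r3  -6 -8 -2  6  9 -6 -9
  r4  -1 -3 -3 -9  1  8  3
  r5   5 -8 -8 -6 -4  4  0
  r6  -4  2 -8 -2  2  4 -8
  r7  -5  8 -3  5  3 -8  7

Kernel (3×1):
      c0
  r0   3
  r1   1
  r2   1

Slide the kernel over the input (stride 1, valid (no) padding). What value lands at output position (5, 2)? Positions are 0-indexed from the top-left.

The receptive field on the input at this output position is [-8 / -8 / -3]. Elementwise product with the kernel and sum: -8·3 + -8·1 + -3·1.

-35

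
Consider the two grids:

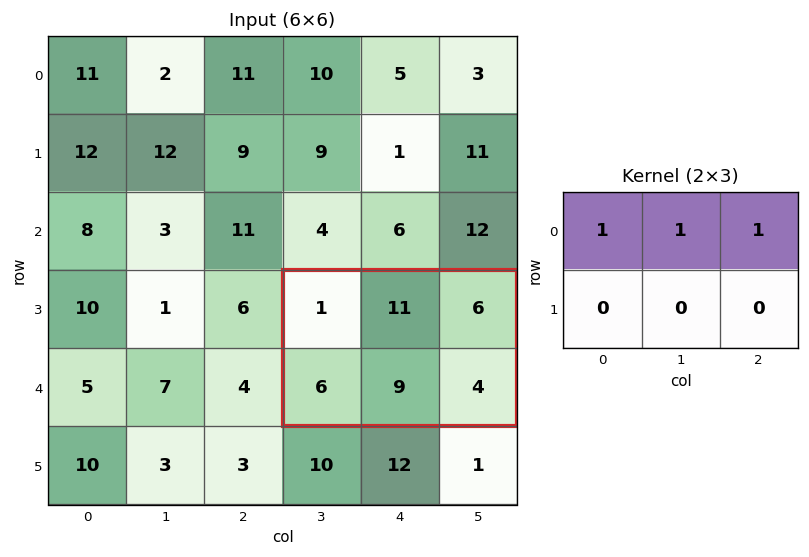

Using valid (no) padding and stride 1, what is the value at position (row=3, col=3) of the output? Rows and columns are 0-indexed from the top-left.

18

The receptive field on the input at this output position is [1 11 6 / 6 9 4]. Elementwise product with the kernel and sum: 1·1 + 11·1 + 6·1.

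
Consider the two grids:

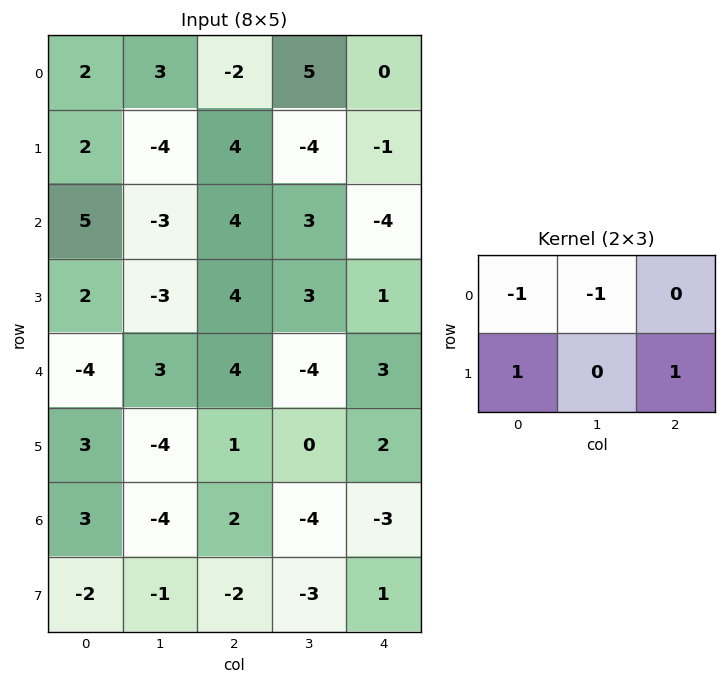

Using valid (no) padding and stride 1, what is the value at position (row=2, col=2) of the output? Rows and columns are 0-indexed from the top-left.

The receptive field on the input at this output position is [4 3 -4 / 4 3 1]. Elementwise product with the kernel and sum: 4·-1 + 3·-1 + 4·1 + 1·1.

-2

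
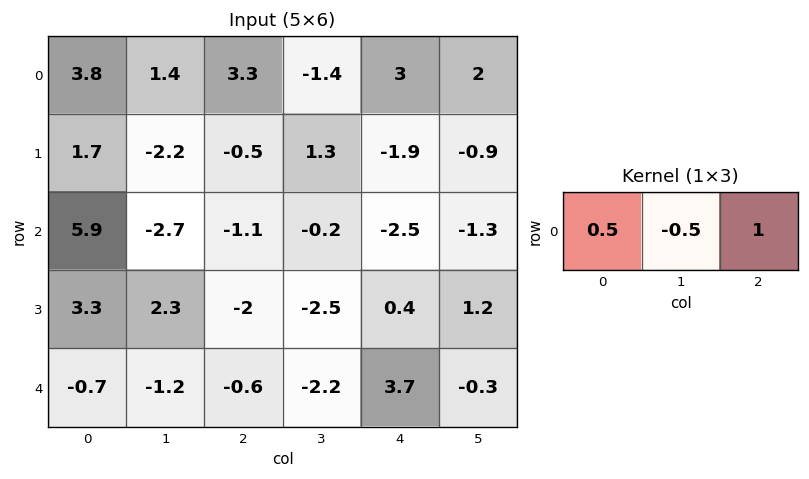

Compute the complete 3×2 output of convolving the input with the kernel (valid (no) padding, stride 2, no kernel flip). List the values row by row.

Output[0,0]: The receptive field on the input at this output position is [3.8 1.4 3.3]. Elementwise product with the kernel and sum: 3.8·0.5 + 1.4·-0.5 + 3.3·1.

4.5 5.35
3.2 -2.95
-0.35 4.5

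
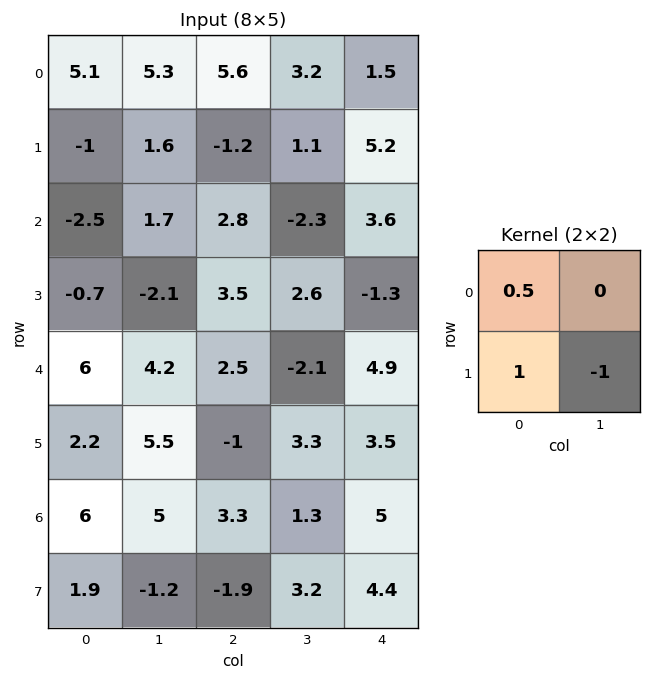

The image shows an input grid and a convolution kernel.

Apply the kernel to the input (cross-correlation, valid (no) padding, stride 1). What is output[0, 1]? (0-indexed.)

The receptive field on the input at this output position is [5.3 5.6 / 1.6 -1.2]. Elementwise product with the kernel and sum: 5.3·0.5 + 1.6·1 + -1.2·-1.

5.45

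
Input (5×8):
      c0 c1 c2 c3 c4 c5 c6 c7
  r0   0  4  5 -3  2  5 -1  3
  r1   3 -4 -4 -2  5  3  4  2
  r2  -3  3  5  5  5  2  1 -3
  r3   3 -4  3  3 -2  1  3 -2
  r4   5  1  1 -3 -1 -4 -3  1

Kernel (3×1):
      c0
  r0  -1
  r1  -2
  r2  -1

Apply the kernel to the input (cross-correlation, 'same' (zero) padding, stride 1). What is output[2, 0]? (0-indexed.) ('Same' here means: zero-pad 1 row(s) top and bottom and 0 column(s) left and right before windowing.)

0

The receptive field on the zero-padded input at this output position is [3 / -3 / 3]. Elementwise product with the kernel and sum: 3·-1 + -3·-2 + 3·-1.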